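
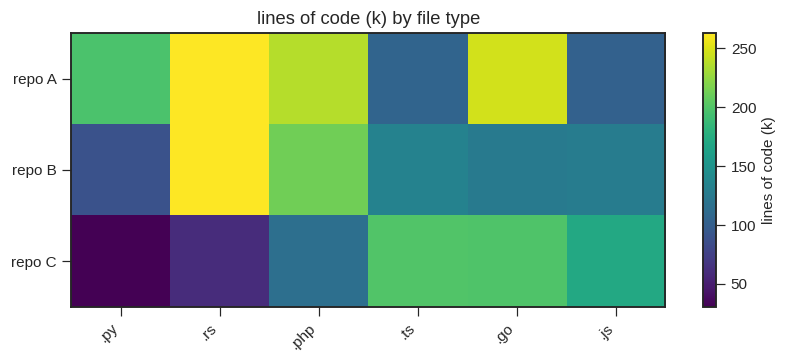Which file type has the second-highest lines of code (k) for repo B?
Top 3 for repo B: .rs ≈ 260, .php ≈ 220, .ts ≈ 140.

.php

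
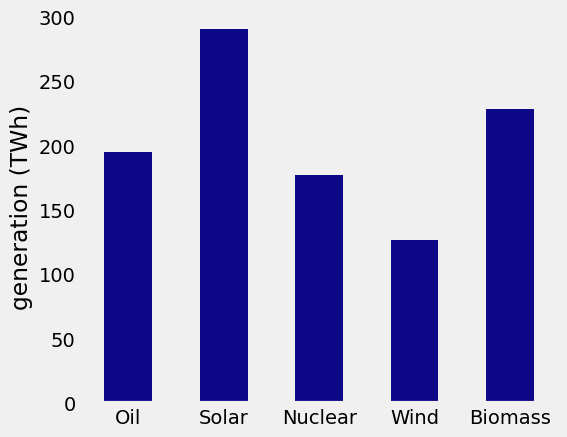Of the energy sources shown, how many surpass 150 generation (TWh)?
4

Above 150: Oil, Solar, Nuclear, Biomass.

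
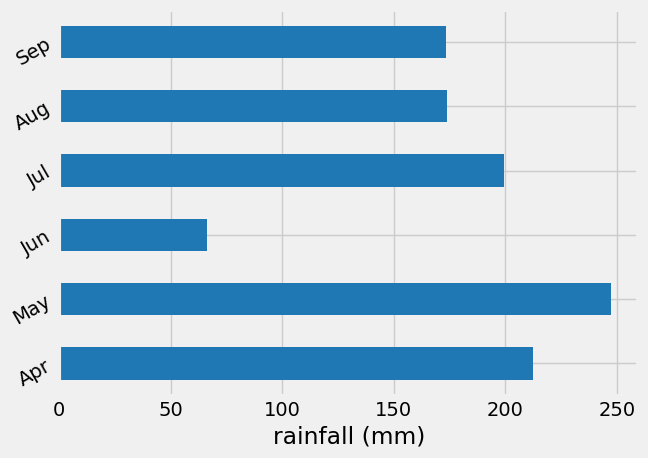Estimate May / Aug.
≈ 1.43×

May ≈ 250, Aug ≈ 175; 250/175 ≈ 1.43.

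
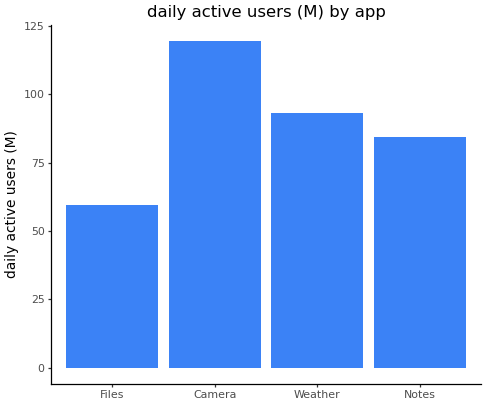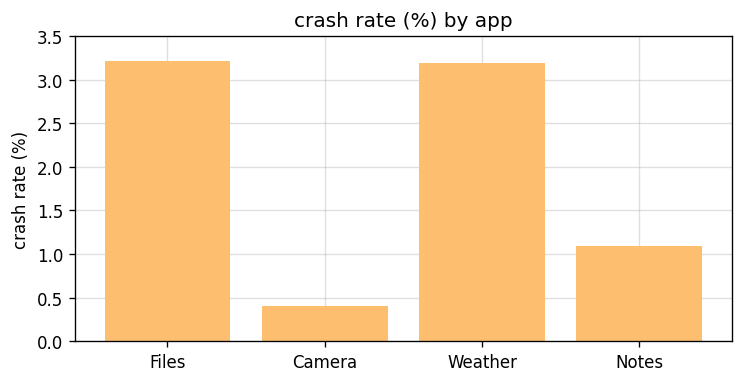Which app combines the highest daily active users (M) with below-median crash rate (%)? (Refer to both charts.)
Chart 2 median crash rate (%) ≈ 2; below-median apps: Camera, Notes. Among those, Camera has the highest daily active users (M) (≈ 120).

Camera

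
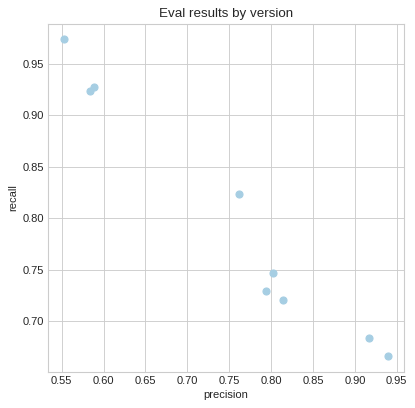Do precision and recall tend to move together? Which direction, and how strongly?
Points are negatively correlated; strong (|r| ≈ 1.0).

negative, strong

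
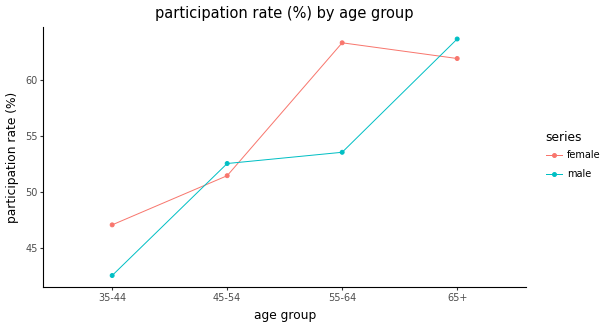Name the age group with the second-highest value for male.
Top 3 for male: 65+ ≈ 64, 55-64 ≈ 54, 45-54 ≈ 52.

55-64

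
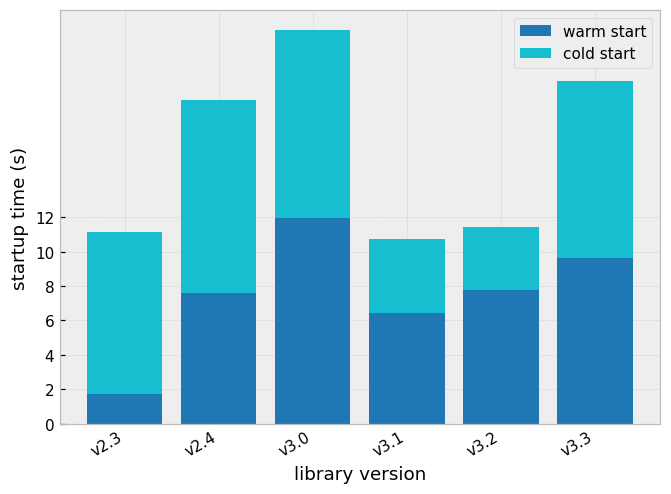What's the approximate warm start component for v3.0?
warm start top ≈ 12, bottom ≈ 0; segment ≈ 12.

≈ 12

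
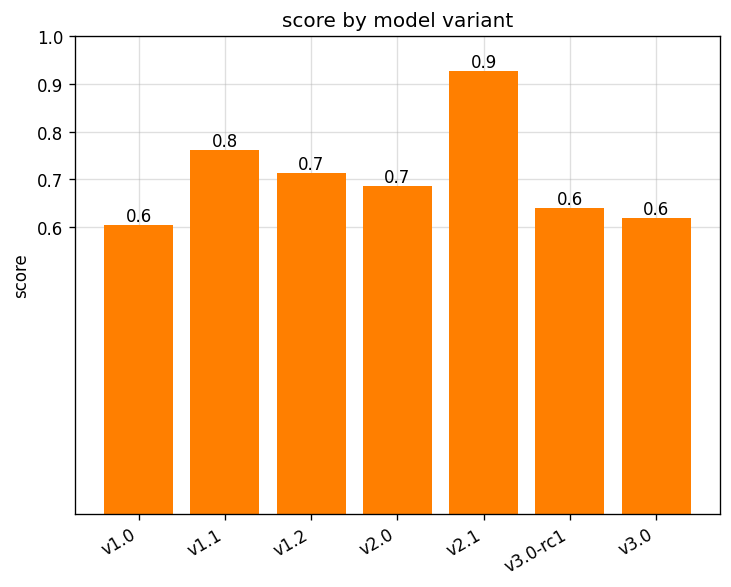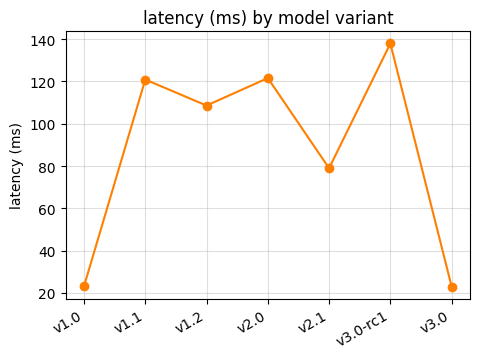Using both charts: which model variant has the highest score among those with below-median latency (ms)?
Chart 2 median latency (ms) ≈ 100; below-median model variants: v1.0, v2.1, v3.0. Among those, v2.1 has the highest score (≈ 0.9).

v2.1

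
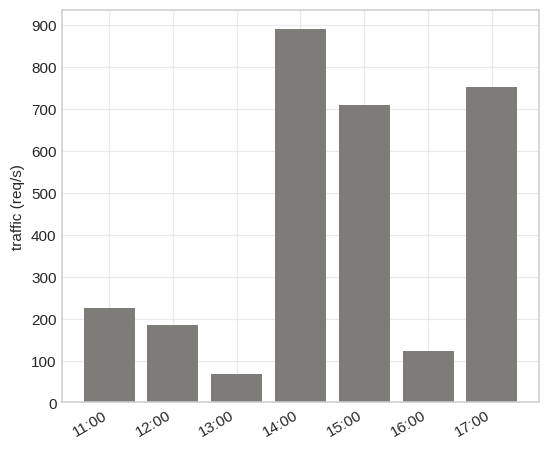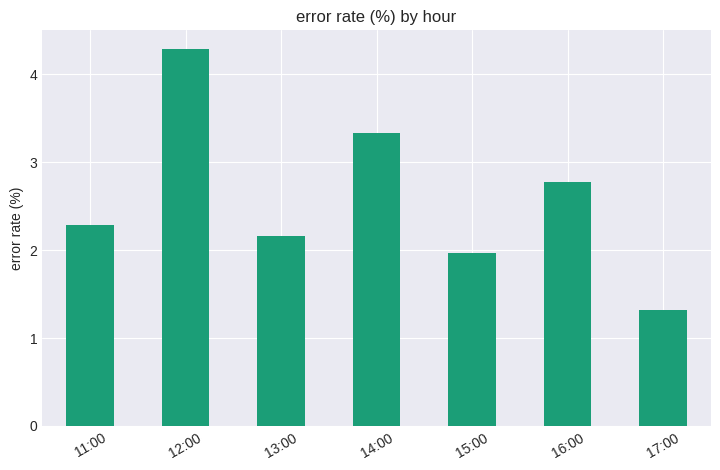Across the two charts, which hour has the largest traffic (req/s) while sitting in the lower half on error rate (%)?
17:00

Chart 2 median error rate (%) ≈ 2.5; below-median hours: 13:00, 15:00, 17:00. Among those, 17:00 has the highest traffic (req/s) (≈ 800).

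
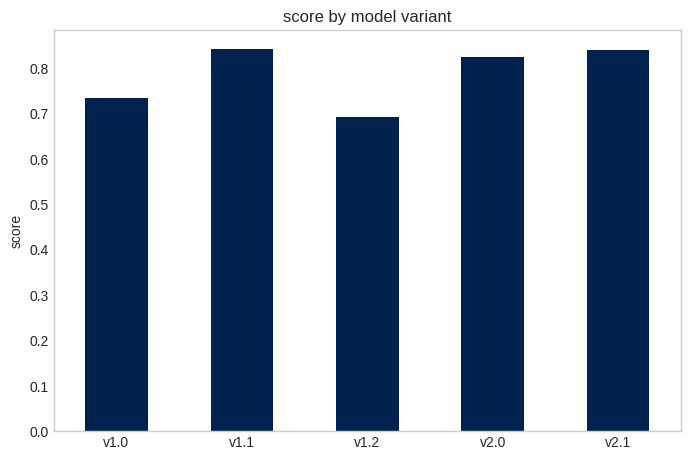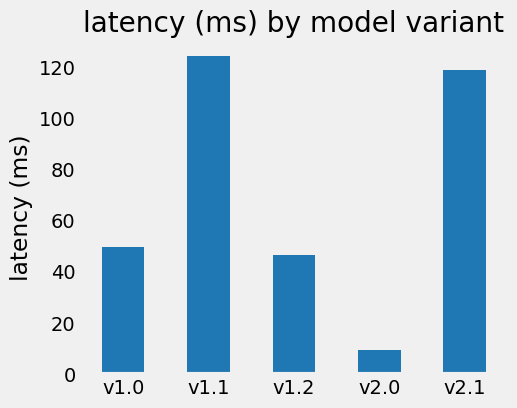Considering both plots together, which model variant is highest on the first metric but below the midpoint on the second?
v2.0

Chart 2 median latency (ms) ≈ 40; below-median model variants: v1.2, v2.0. Among those, v2.0 has the highest score (≈ 0.8).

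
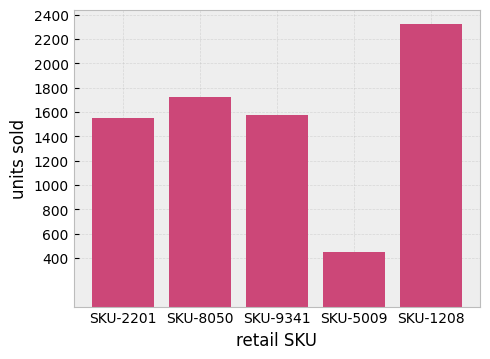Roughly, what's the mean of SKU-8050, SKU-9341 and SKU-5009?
(1800 + 1600 + 400) / 3 ≈ 1267.

≈ 1267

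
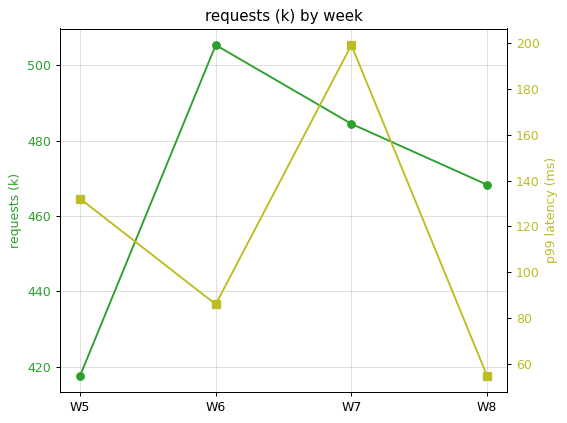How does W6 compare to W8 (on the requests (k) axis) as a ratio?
W6 ≈ 510, W8 ≈ 470; 510/470 ≈ 1.09.

≈ 1.09×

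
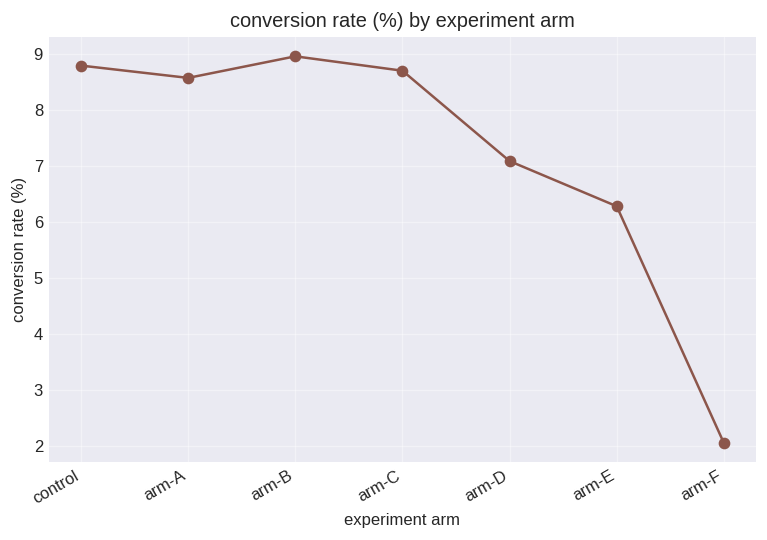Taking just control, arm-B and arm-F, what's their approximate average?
(9 + 9 + 2) / 3 ≈ 7.

≈ 7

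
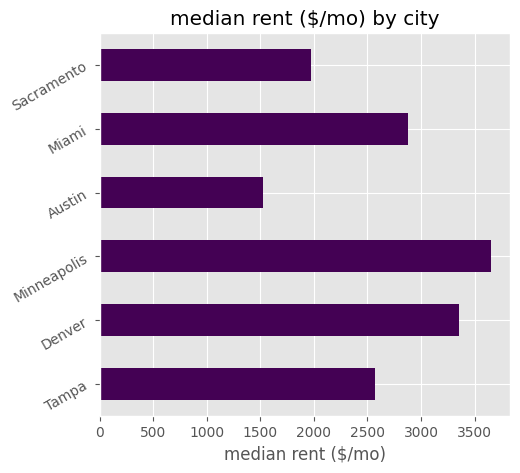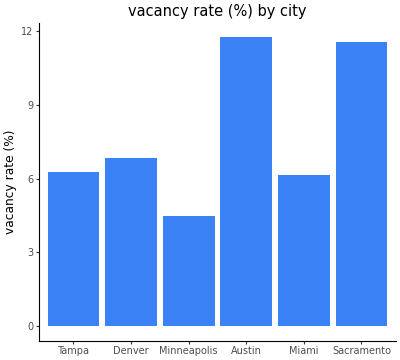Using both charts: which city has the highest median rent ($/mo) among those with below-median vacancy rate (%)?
Chart 2 median vacancy rate (%) ≈ 6; below-median cities: Tampa, Minneapolis, Miami. Among those, Minneapolis has the highest median rent ($/mo) (≈ 3500).

Minneapolis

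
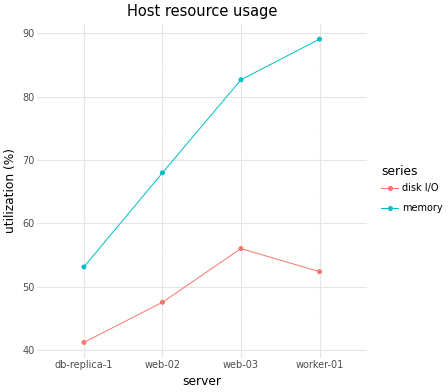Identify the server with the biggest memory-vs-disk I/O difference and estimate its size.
worker-01: memory ≈ 90, disk I/O ≈ 50 → gap ≈ 40. Next-largest (web-03) is only ≈ 30.

worker-01, ≈ 40 %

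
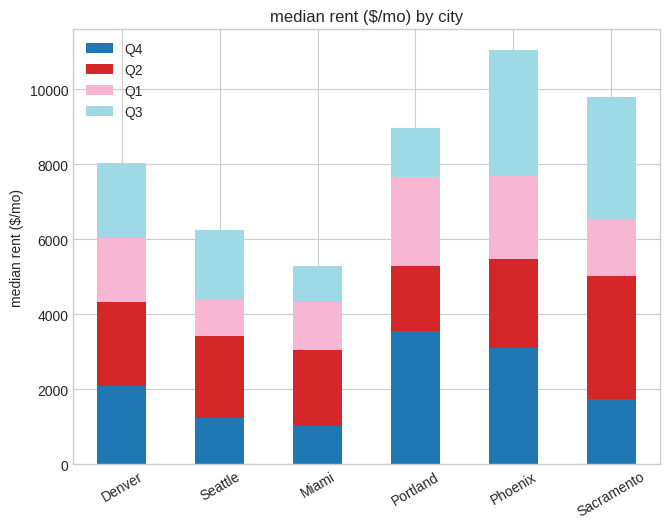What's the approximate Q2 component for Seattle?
≈ 2000

Q2 top ≈ 3000, bottom ≈ 1000; segment ≈ 2000.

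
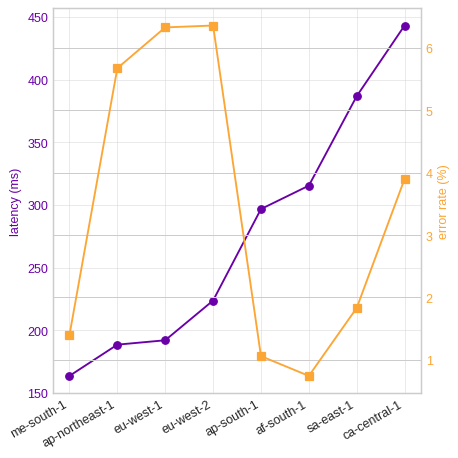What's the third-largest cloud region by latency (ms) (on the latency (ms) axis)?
Top 4 (on the latency (ms) axis): ca-central-1 ≈ 450, sa-east-1 ≈ 375, af-south-1 ≈ 325, ap-south-1 ≈ 300.

af-south-1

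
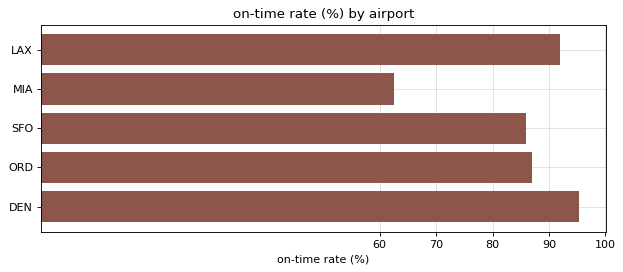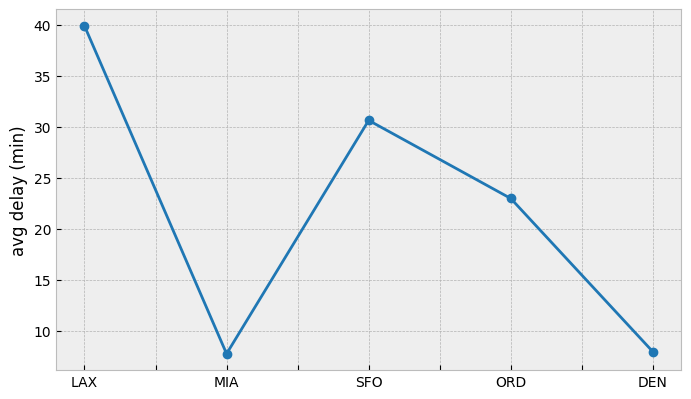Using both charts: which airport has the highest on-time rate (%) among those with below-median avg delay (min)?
DEN

Chart 2 median avg delay (min) ≈ 25; below-median airports: MIA, DEN. Among those, DEN has the highest on-time rate (%) (≈ 100).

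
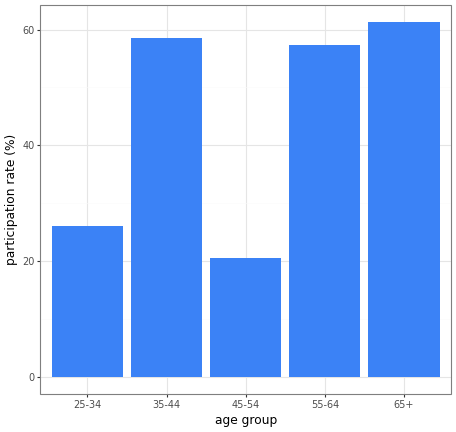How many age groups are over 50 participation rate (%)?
3

Above 50: 35-44, 55-64, 65+.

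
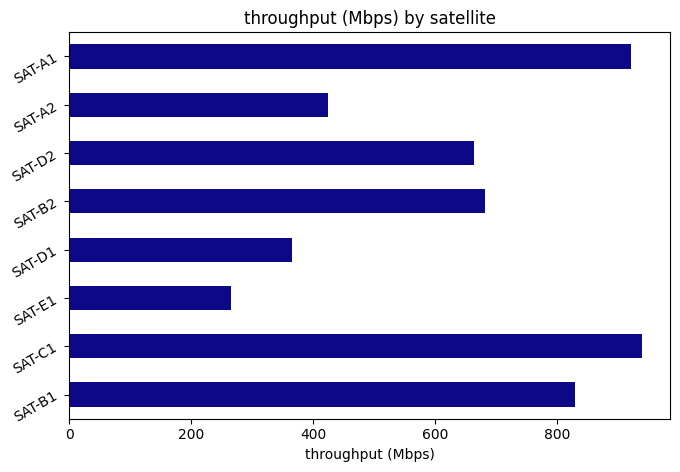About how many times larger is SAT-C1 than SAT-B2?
≈ 1.29×

SAT-C1 ≈ 900, SAT-B2 ≈ 700; 900/700 ≈ 1.29.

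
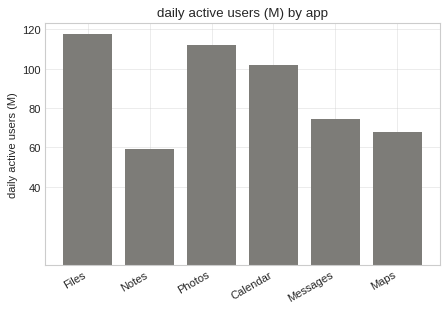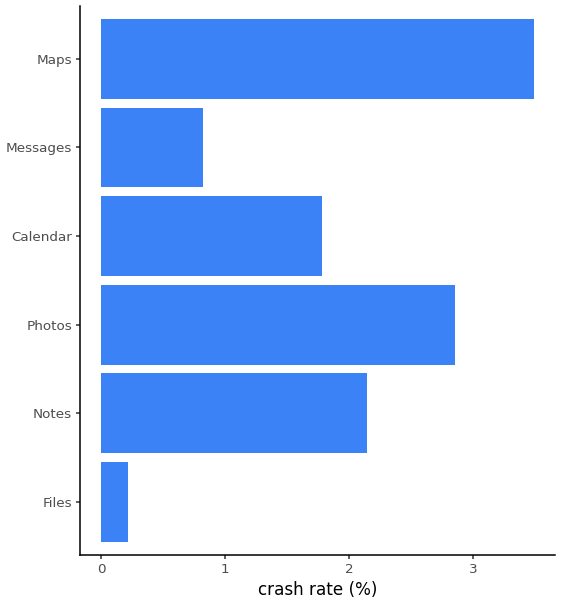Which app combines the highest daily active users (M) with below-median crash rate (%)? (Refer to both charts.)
Files

Chart 2 median crash rate (%) ≈ 2; below-median apps: Files, Calendar, Messages. Among those, Files has the highest daily active users (M) (≈ 120).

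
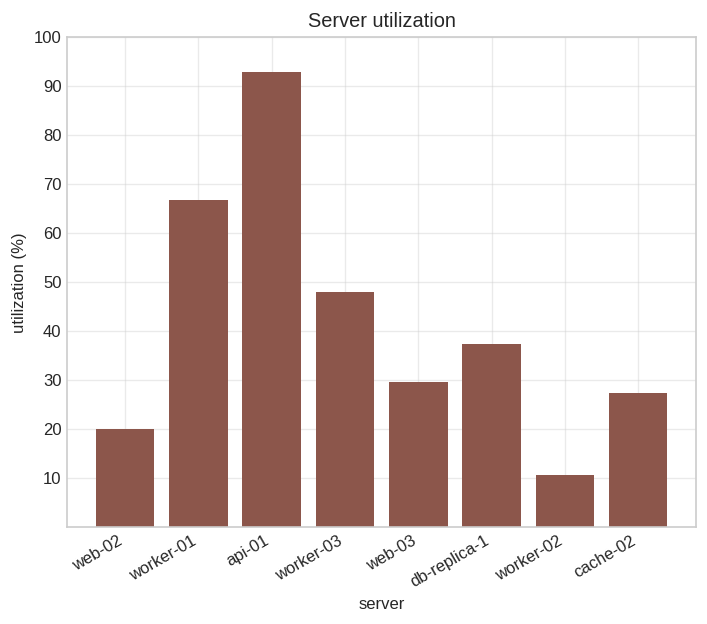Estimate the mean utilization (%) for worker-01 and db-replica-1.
(70 + 40) / 2 ≈ 55.

≈ 55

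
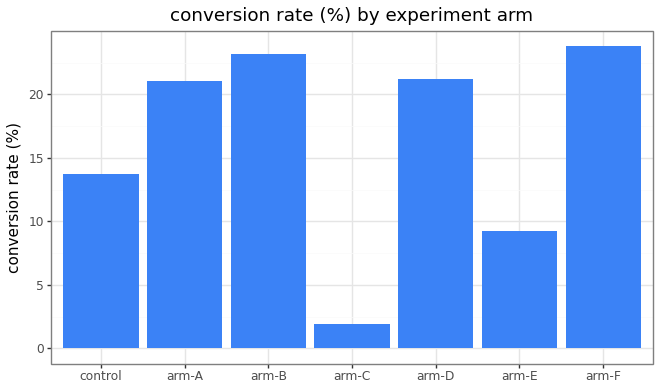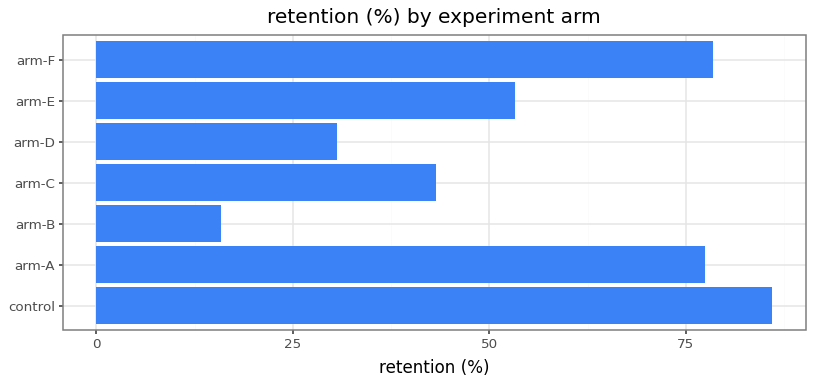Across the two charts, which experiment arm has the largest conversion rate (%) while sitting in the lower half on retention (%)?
Chart 2 median retention (%) ≈ 50; below-median experiment arms: arm-B, arm-C, arm-D. Among those, arm-B has the highest conversion rate (%) (≈ 25).

arm-B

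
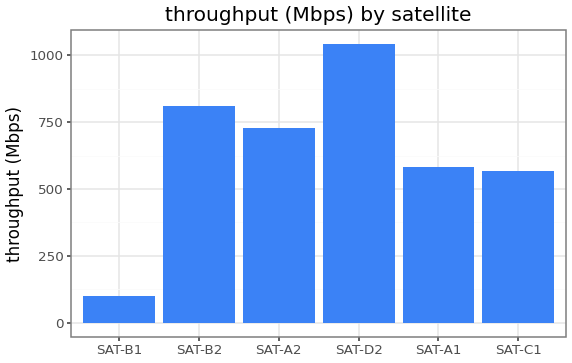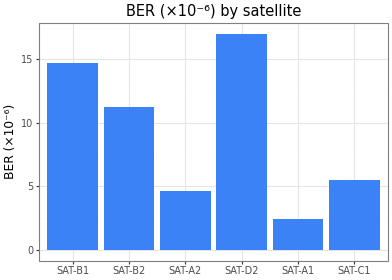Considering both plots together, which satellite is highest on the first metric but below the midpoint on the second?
SAT-A2

Chart 2 median BER (×10⁻⁶) ≈ 8; below-median satellites: SAT-A2, SAT-A1, SAT-C1. Among those, SAT-A2 has the highest throughput (Mbps) (≈ 700).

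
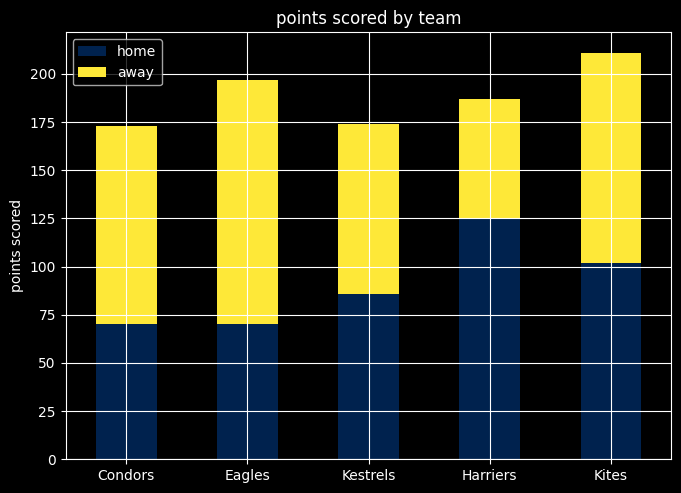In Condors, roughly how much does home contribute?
home top ≈ 80, bottom ≈ 0; segment ≈ 80.

≈ 80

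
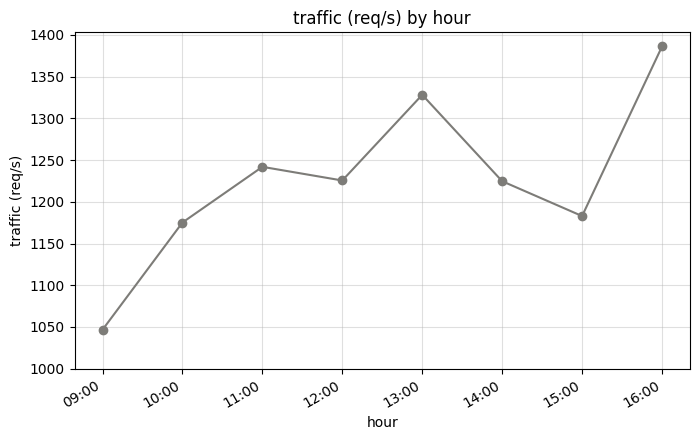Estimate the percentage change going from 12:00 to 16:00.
12:00 ≈ 1250, 16:00 ≈ 1400; (1400 − 1250) / 1250 ≈ +12%.

≈ +12%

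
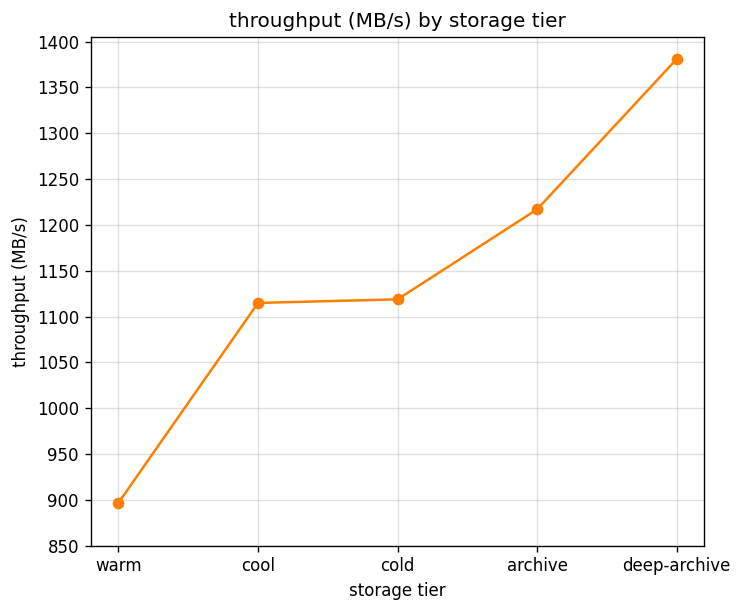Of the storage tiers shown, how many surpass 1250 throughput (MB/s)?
1

Above 1250: deep-archive.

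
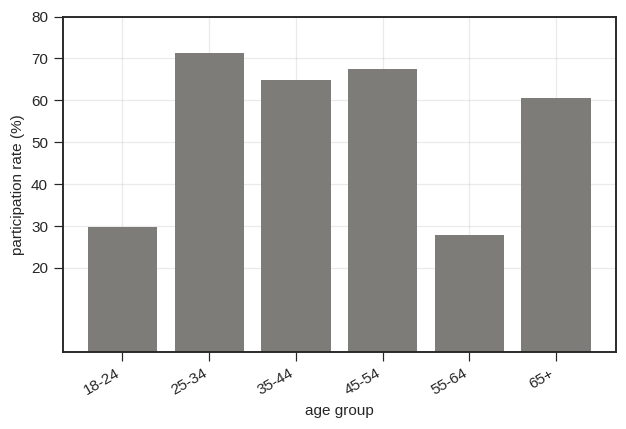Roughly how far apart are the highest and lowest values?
≈ 40

Max 25-34 ≈ 70, min 55-64 ≈ 30; range ≈ 40.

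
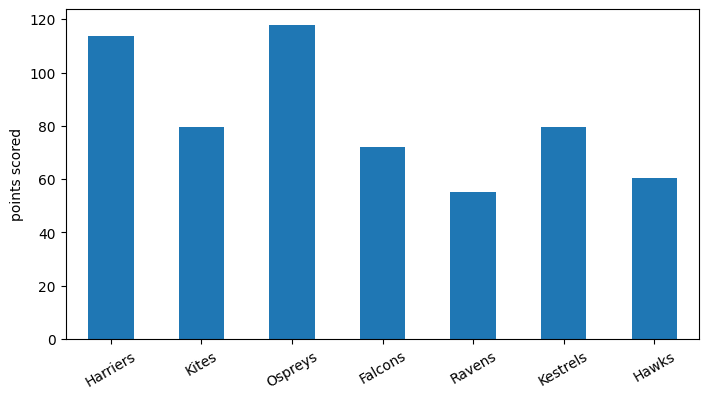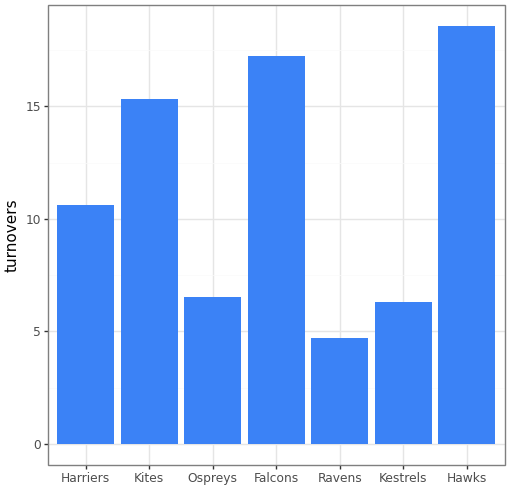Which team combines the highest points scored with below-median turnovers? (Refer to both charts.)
Chart 2 median turnovers ≈ 10; below-median teams: Ospreys, Ravens, Kestrels. Among those, Ospreys has the highest points scored (≈ 120).

Ospreys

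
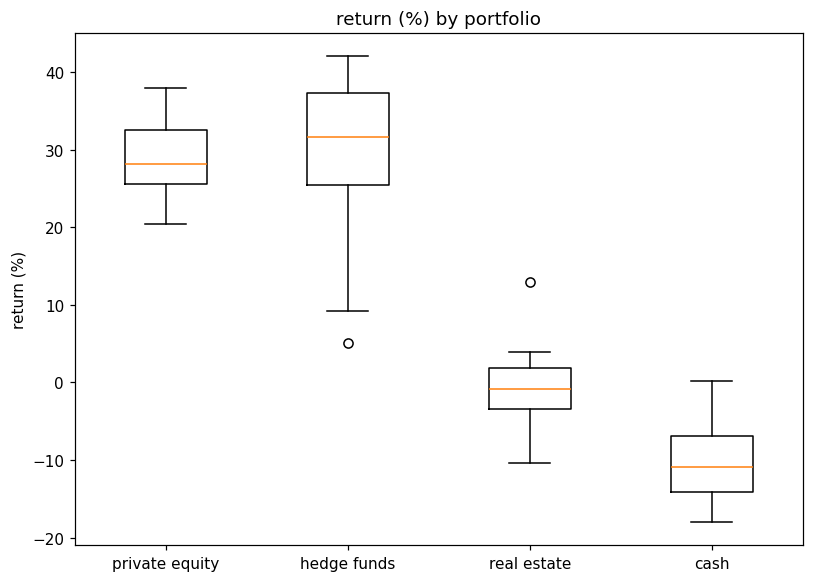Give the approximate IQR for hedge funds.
≈ 10

Q3 ≈ 35, Q1 ≈ 25; IQR ≈ 10.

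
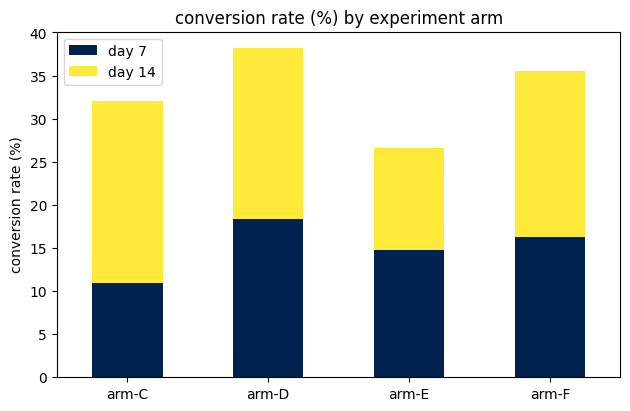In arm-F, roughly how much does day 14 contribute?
day 14 top ≈ 35, bottom ≈ 15; segment ≈ 20.

≈ 20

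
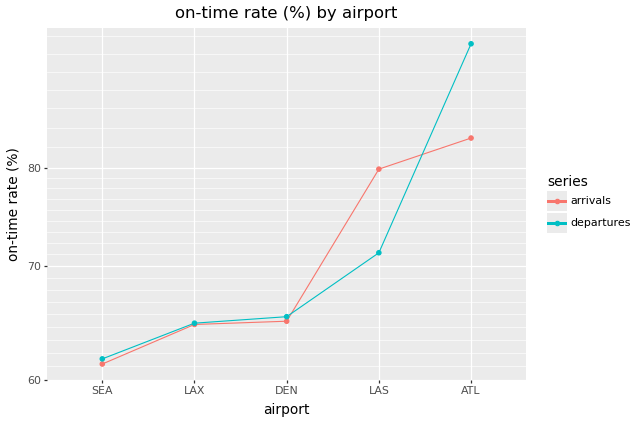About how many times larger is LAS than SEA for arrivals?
≈ 1.33×

LAS ≈ 80, SEA ≈ 60; 80/60 ≈ 1.33.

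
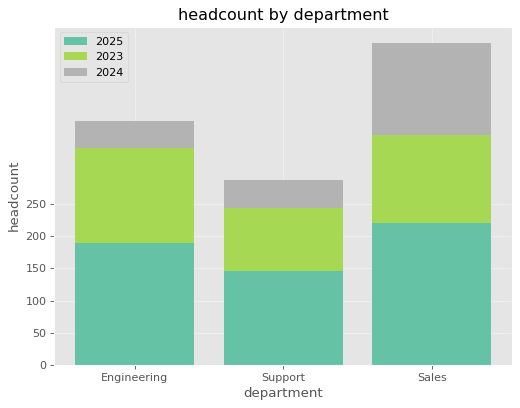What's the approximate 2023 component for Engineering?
≈ 150

2023 top ≈ 350, bottom ≈ 200; segment ≈ 150.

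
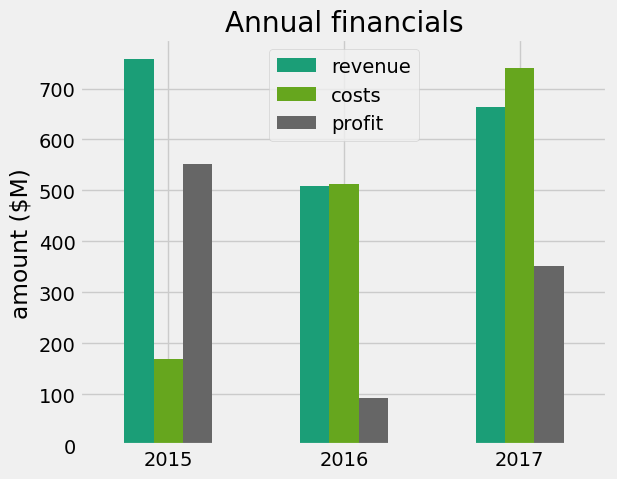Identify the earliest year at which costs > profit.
2015: costs ≈ 200 vs profit ≈ 600 (not yet); 2016: costs ≈ 500 vs profit ≈ 100 (first crossover).

2016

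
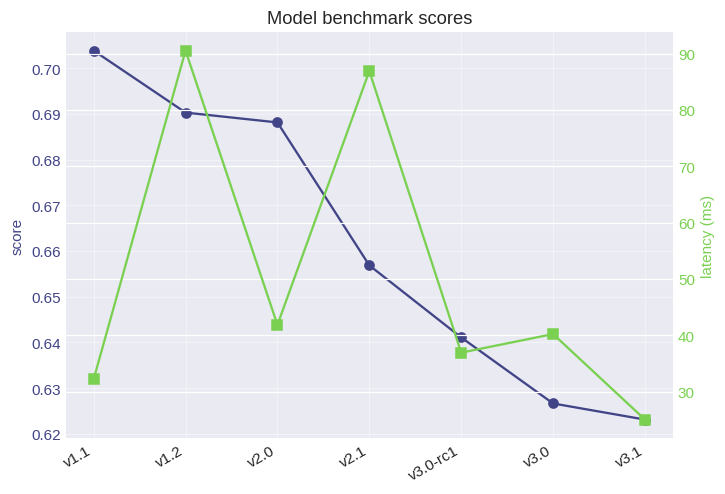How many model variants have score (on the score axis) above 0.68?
Above 0.68: v1.1, v1.2, v2.0.

3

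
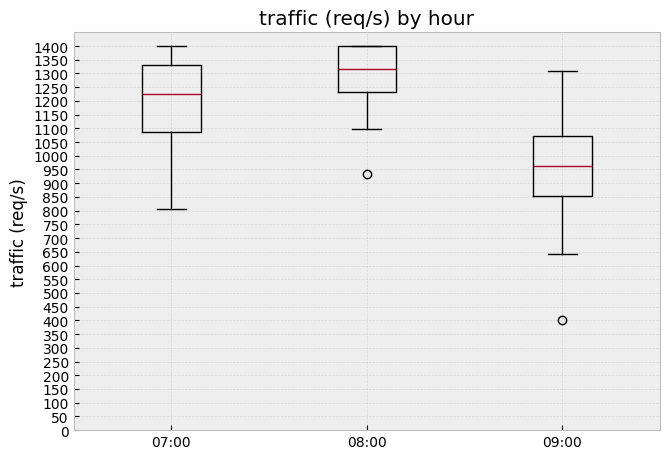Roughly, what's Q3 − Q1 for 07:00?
Q3 ≈ 1350, Q1 ≈ 1100; IQR ≈ 250.

≈ 250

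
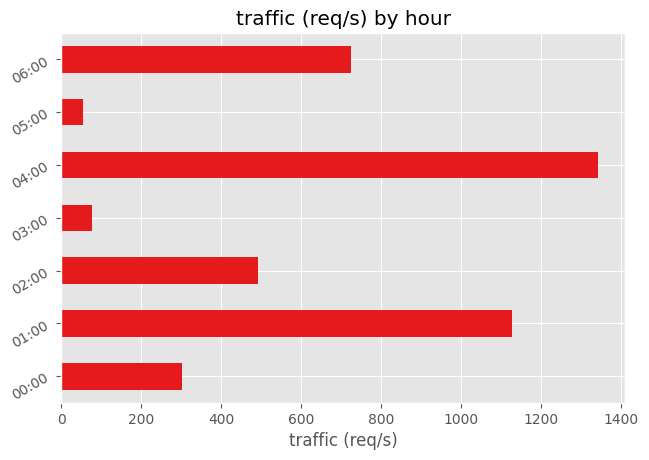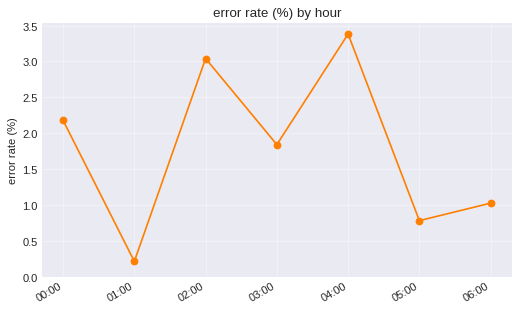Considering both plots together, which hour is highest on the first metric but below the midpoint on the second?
Chart 2 median error rate (%) ≈ 2; below-median hours: 01:00, 05:00, 06:00. Among those, 01:00 has the highest traffic (req/s) (≈ 1200).

01:00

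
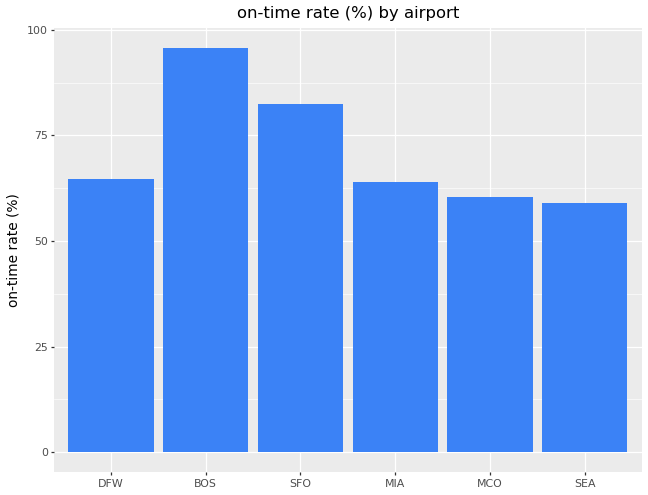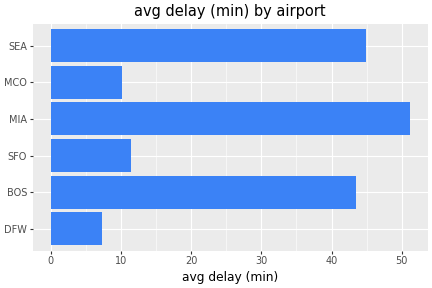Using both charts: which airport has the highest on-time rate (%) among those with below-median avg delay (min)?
SFO

Chart 2 median avg delay (min) ≈ 25; below-median airports: DFW, SFO, MCO. Among those, SFO has the highest on-time rate (%) (≈ 80).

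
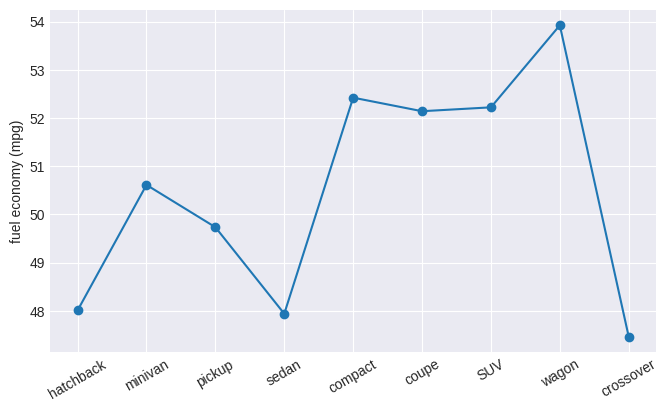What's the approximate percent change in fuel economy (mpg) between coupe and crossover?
≈ -9.6%

coupe ≈ 52, crossover ≈ 47; (47 − 52) / 52 ≈ -9.6%.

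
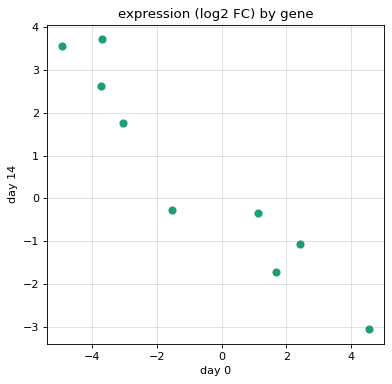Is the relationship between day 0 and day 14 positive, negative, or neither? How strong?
negative, strong

Points are negatively correlated; strong (|r| ≈ 1.0).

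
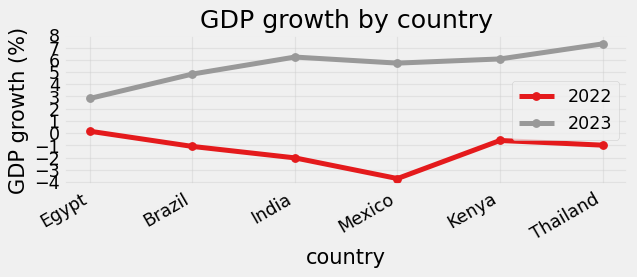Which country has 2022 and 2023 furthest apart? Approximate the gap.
Mexico: 2022 ≈ -4, 2023 ≈ 6 → gap ≈ 10. Next-largest (Thailand) is only ≈ 8.

Mexico, ≈ 10 %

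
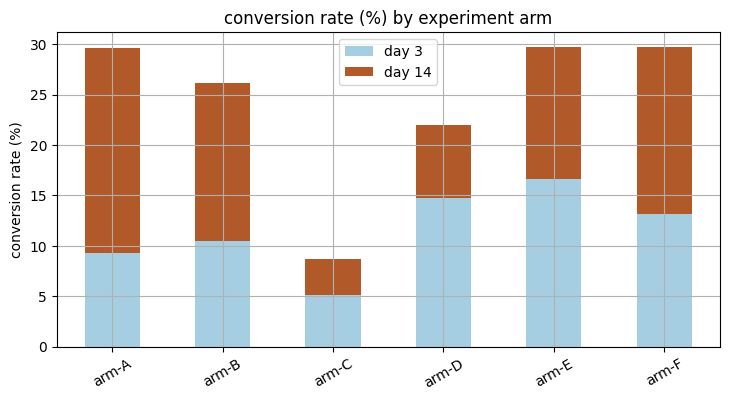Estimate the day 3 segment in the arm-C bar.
≈ 5

day 3 top ≈ 5, bottom ≈ 0; segment ≈ 5.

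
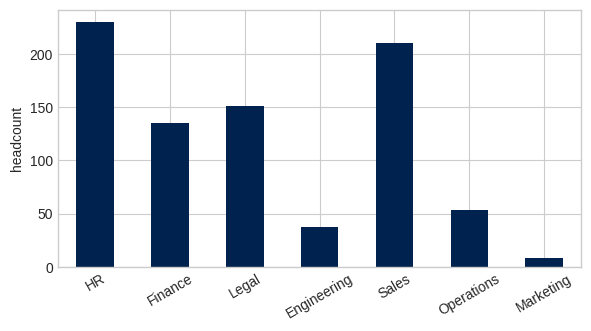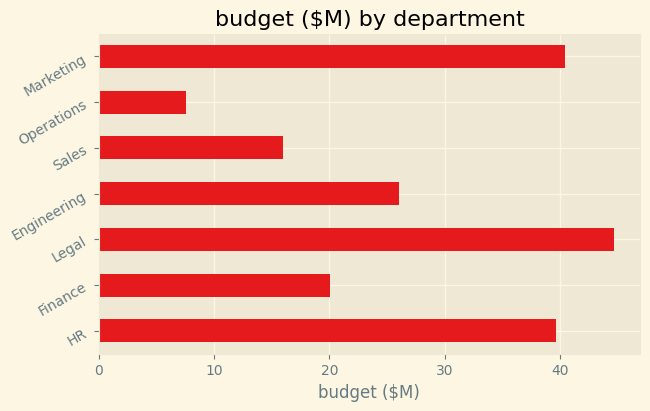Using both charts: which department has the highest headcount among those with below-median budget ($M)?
Sales

Chart 2 median budget ($M) ≈ 25; below-median departments: Finance, Sales, Operations. Among those, Sales has the highest headcount (≈ 200).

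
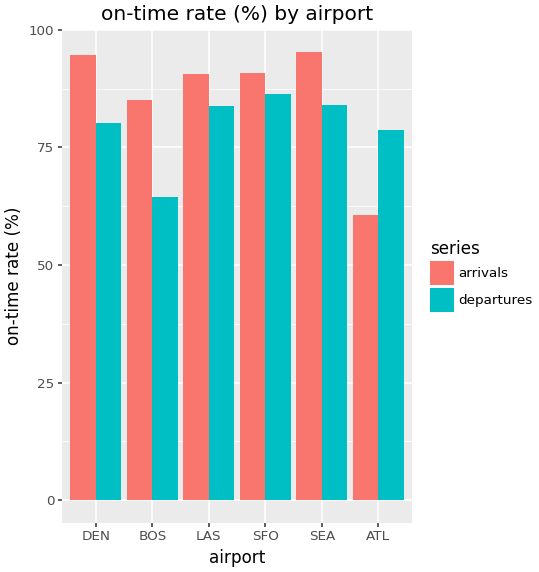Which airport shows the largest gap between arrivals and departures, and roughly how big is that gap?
BOS: arrivals ≈ 90, departures ≈ 60 → gap ≈ 30. Next-largest (ATL) is only ≈ 20.

BOS, ≈ 30 %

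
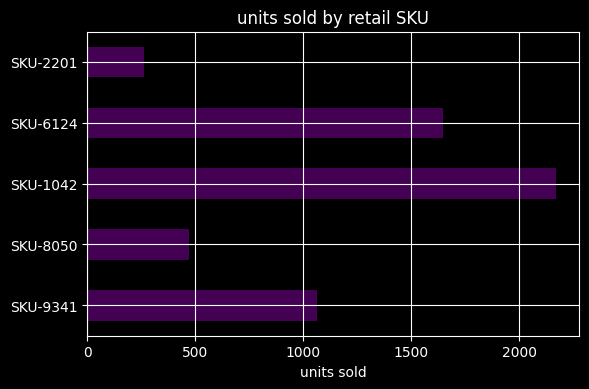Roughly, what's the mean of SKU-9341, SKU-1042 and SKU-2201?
(1000 + 2200 + 200) / 3 ≈ 1133.

≈ 1133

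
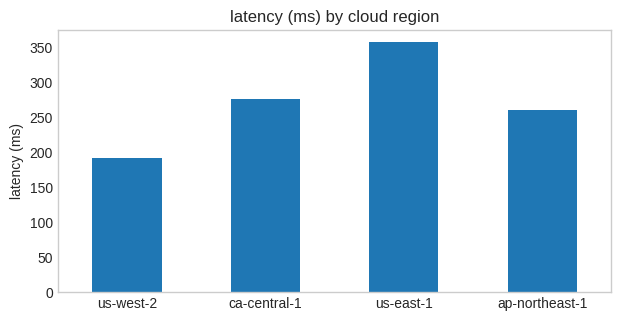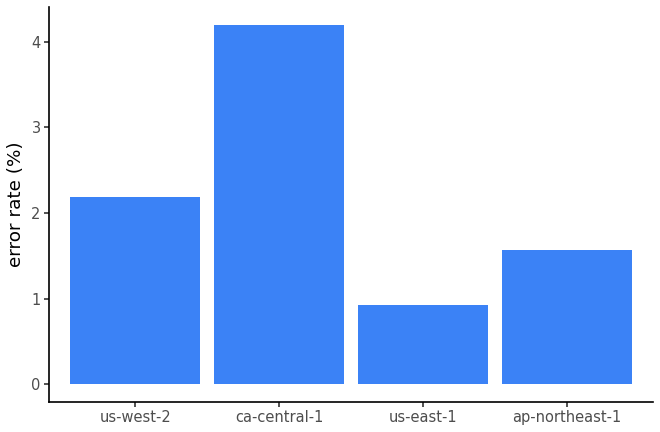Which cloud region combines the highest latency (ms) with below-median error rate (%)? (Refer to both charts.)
Chart 2 median error rate (%) ≈ 2; below-median cloud regions: us-east-1, ap-northeast-1. Among those, us-east-1 has the highest latency (ms) (≈ 350).

us-east-1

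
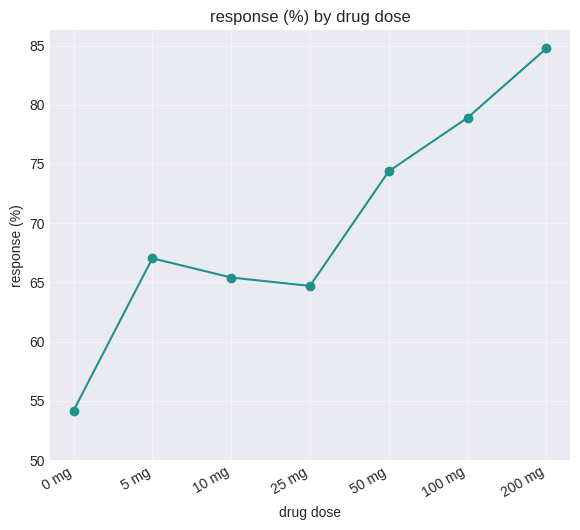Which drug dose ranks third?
50 mg

Top 4: 200 mg ≈ 85, 100 mg ≈ 80, 50 mg ≈ 75, 5 mg ≈ 65.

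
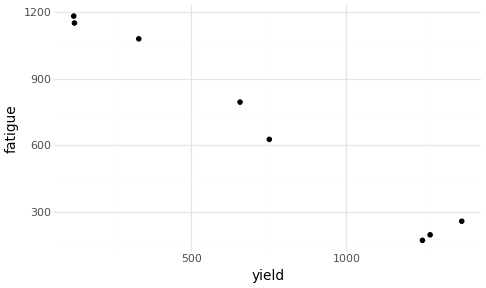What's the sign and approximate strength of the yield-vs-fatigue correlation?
negative, strong

Points are negatively correlated; strong (|r| ≈ 1.0).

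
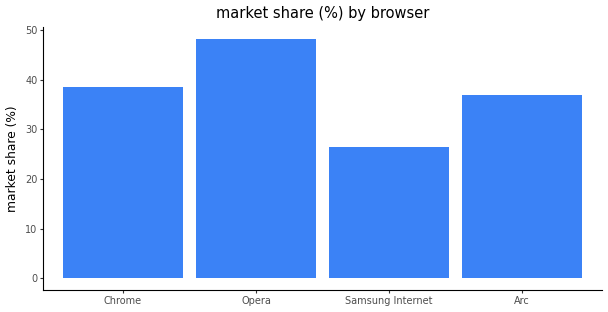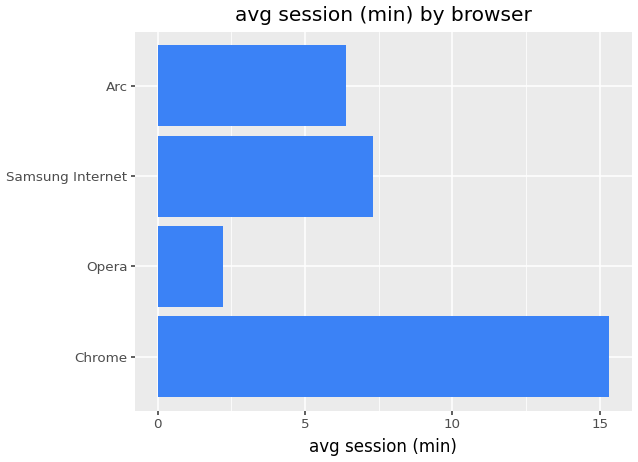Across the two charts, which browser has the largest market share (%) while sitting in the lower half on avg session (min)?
Chart 2 median avg session (min) ≈ 6; below-median browsers: Opera, Arc. Among those, Opera has the highest market share (%) (≈ 50).

Opera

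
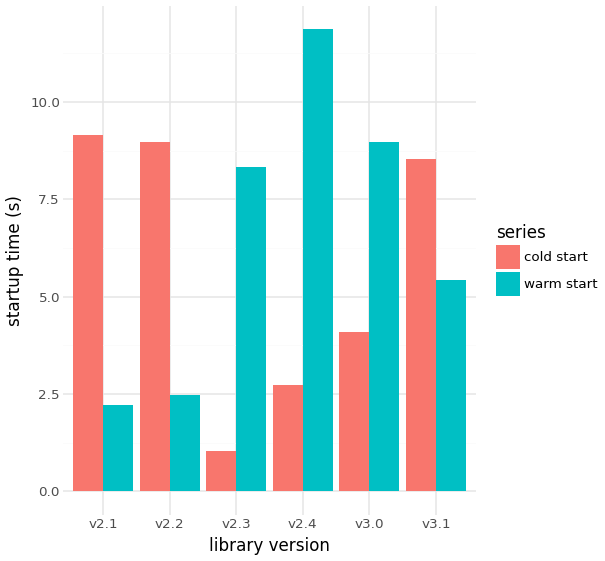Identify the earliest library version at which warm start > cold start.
v2.3

v2.2: warm start ≈ 2 vs cold start ≈ 9 (not yet); v2.3: warm start ≈ 8 vs cold start ≈ 1 (first crossover).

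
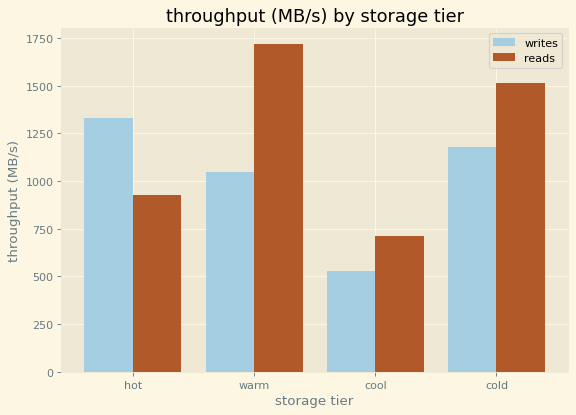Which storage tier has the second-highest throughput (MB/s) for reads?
Top 3 for reads: warm ≈ 1800, cold ≈ 1600, hot ≈ 1000.

cold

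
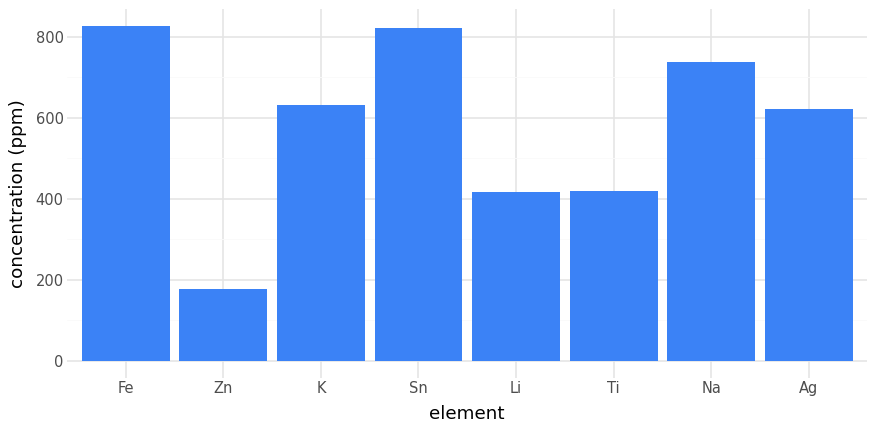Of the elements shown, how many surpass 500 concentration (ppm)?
5

Above 500: Fe, K, Sn, Na, Ag.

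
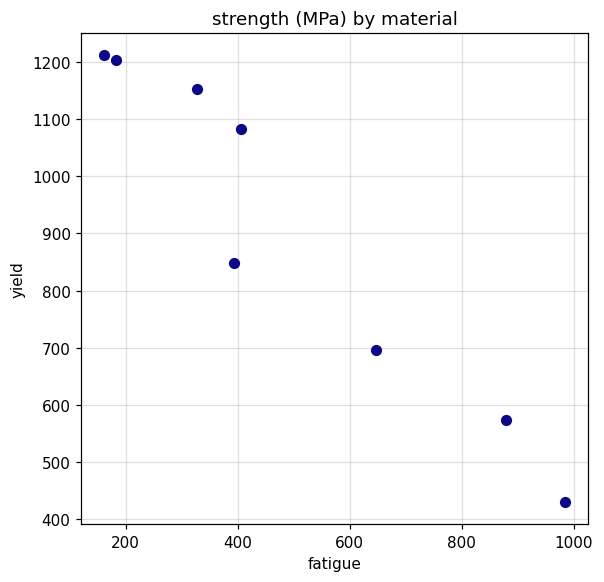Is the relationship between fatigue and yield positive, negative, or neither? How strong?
negative, strong

Points are negatively correlated; strong (|r| ≈ 1.0).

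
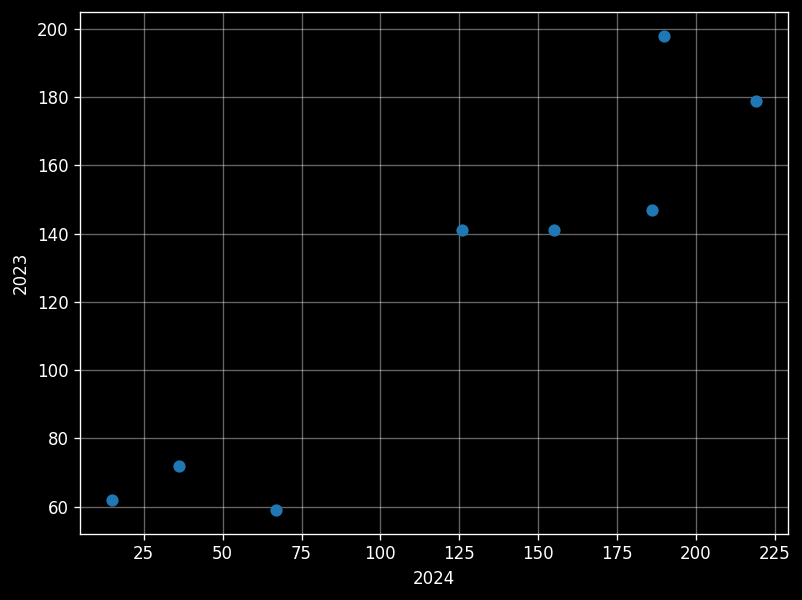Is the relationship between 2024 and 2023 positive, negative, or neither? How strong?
Points are positively correlated; strong (|r| ≈ 0.9).

positive, strong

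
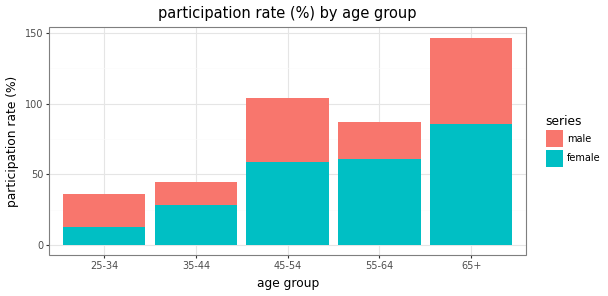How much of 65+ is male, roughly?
male top ≈ 140, bottom ≈ 80; segment ≈ 60.

≈ 60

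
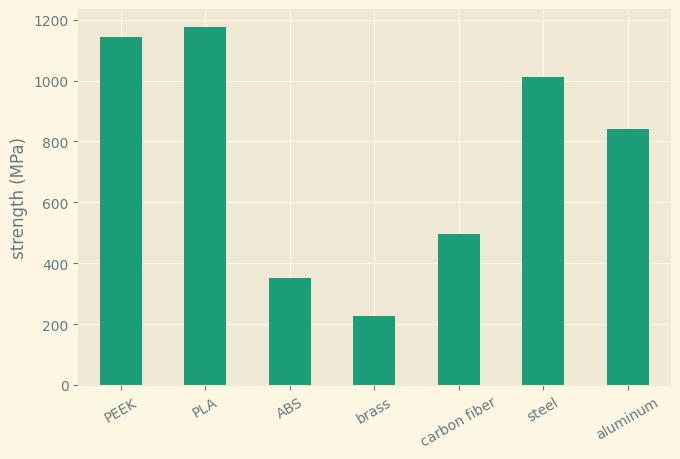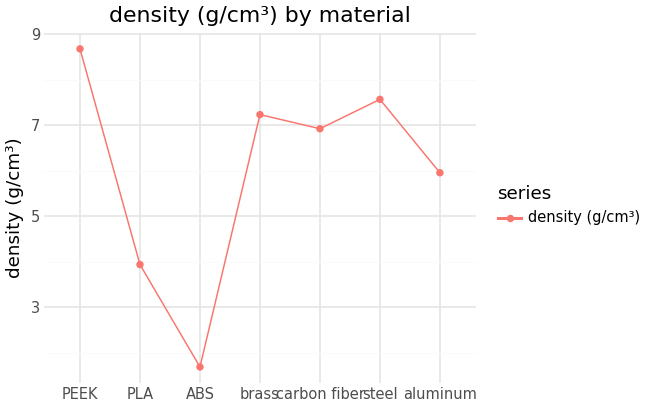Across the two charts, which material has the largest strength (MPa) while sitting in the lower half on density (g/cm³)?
PLA

Chart 2 median density (g/cm³) ≈ 7; below-median materials: PLA, ABS, aluminum. Among those, PLA has the highest strength (MPa) (≈ 1200).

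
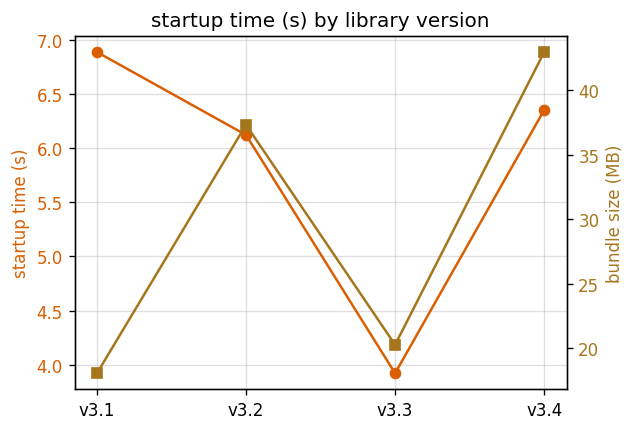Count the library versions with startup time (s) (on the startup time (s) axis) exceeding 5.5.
Above 5.5: v3.1, v3.2, v3.4.

3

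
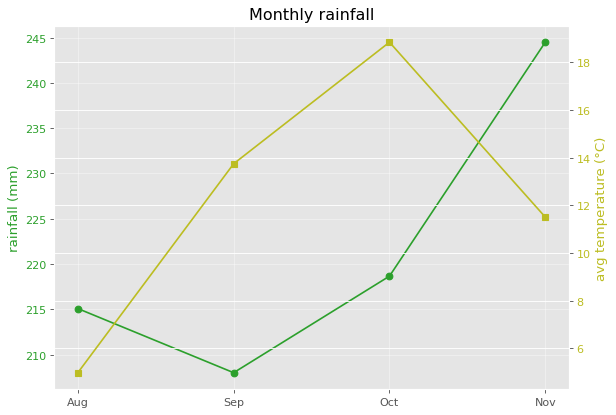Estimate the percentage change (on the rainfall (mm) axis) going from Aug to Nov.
Aug ≈ 215, Nov ≈ 245; (245 − 215) / 215 ≈ +14%.

≈ +14%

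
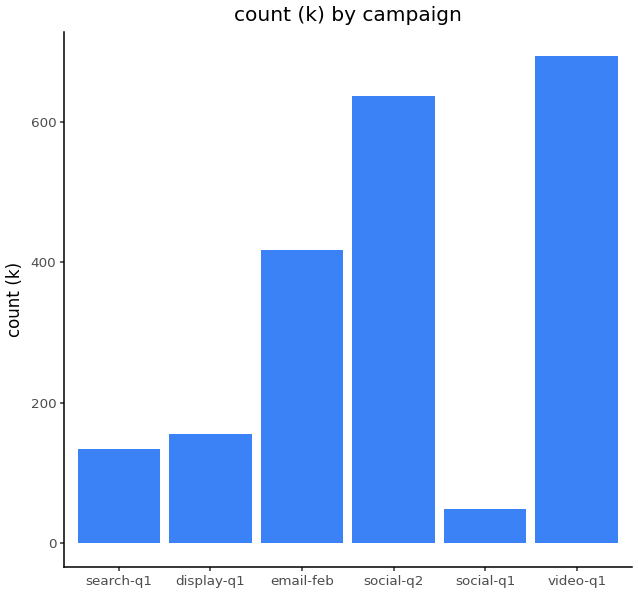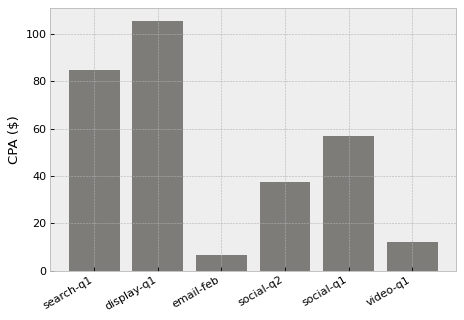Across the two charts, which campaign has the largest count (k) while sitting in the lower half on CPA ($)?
Chart 2 median CPA ($) ≈ 50; below-median campaigns: email-feb, social-q2, video-q1. Among those, video-q1 has the highest count (k) (≈ 700).

video-q1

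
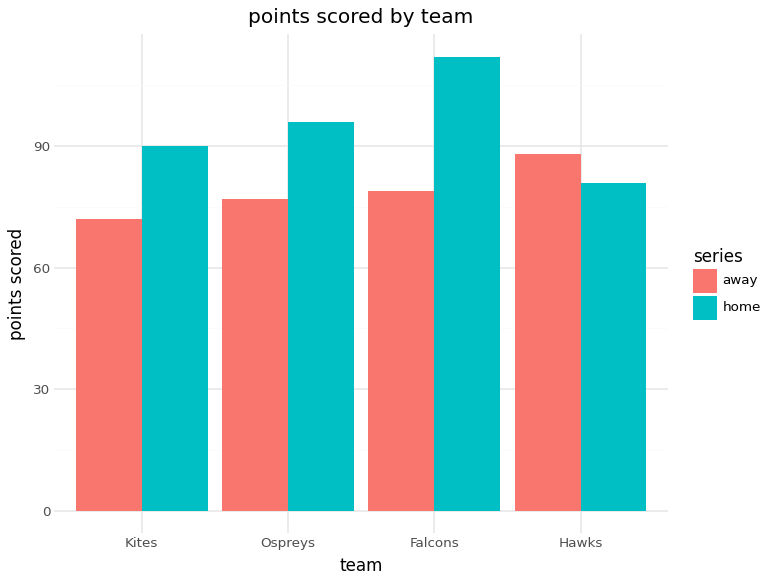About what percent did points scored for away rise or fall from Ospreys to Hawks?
≈ +12.5%

Ospreys ≈ 80, Hawks ≈ 90; (90 − 80) / 80 ≈ +12.5%.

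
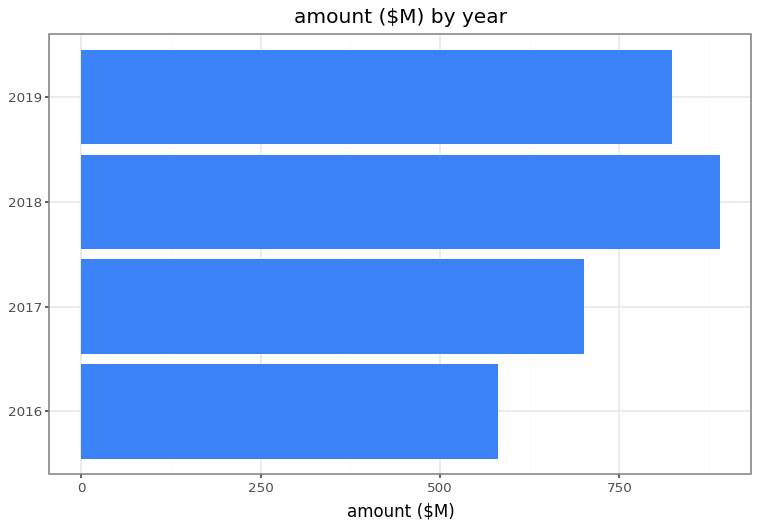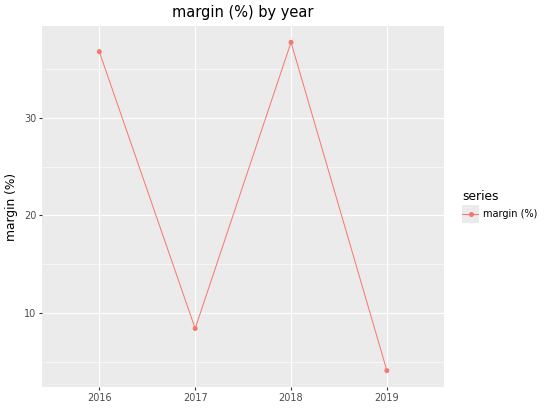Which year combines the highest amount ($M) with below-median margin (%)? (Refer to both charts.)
Chart 2 median margin (%) ≈ 25; below-median years: 2017, 2019. Among those, 2019 has the highest amount ($M) (≈ 800).

2019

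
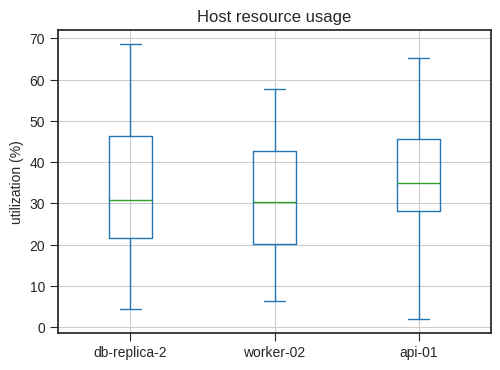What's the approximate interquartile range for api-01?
≈ 18

Q3 ≈ 46, Q1 ≈ 28; IQR ≈ 18.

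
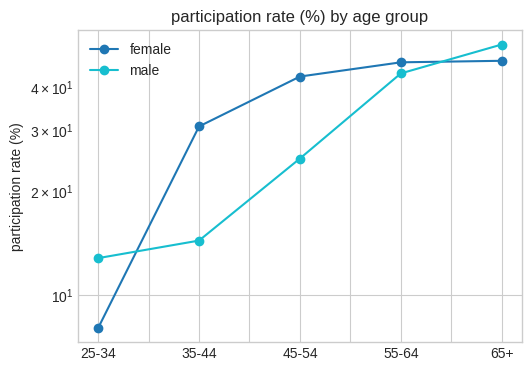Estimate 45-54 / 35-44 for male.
45-54 ≈ 25, 35-44 ≈ 15; 25/15 ≈ 1.67.

≈ 1.67×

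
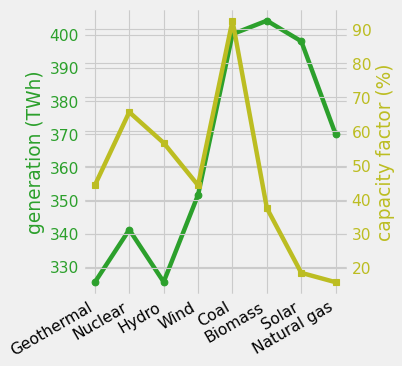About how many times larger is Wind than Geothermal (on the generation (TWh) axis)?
≈ 1.06×

Wind ≈ 350, Geothermal ≈ 330; 350/330 ≈ 1.06.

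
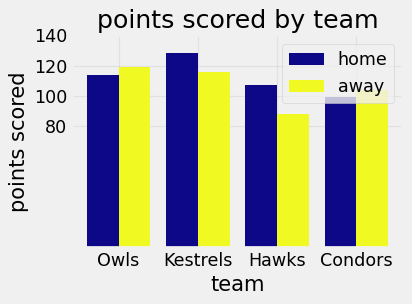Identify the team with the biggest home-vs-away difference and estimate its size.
Hawks, ≈ 20

Hawks: home ≈ 100, away ≈ 80 → gap ≈ 20. Next-largest (Kestrels) is only ≈ 0.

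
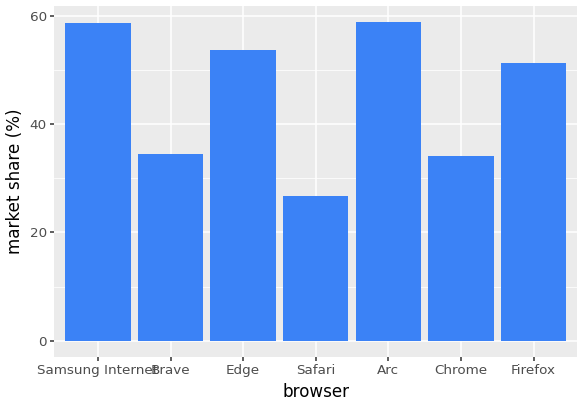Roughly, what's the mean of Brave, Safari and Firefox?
(35 + 25 + 50) / 3 ≈ 37.

≈ 37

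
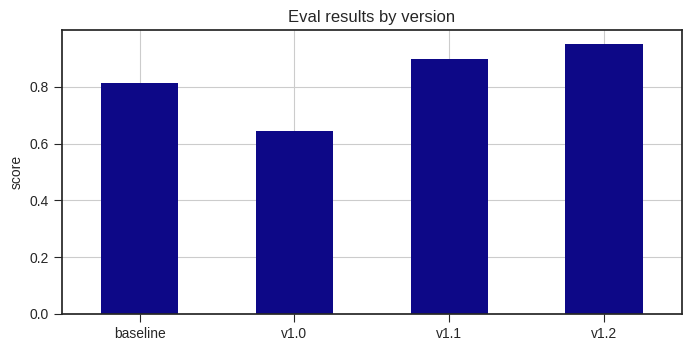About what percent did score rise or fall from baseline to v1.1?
baseline ≈ 0.8, v1.1 ≈ 0.9; (0.9 − 0.8) / 0.8 ≈ +12.5%.

≈ +12.5%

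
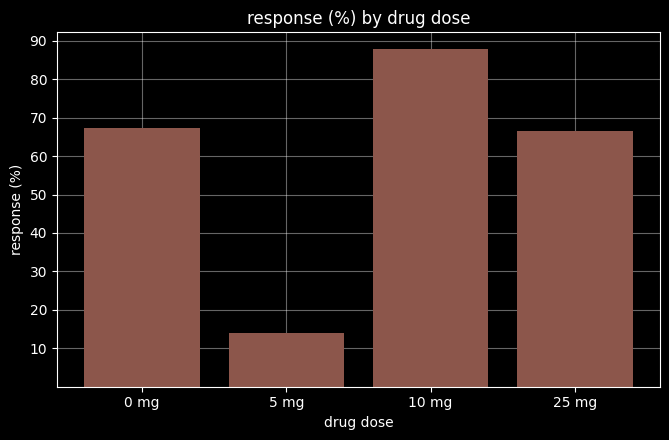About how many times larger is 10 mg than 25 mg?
10 mg ≈ 90, 25 mg ≈ 70; 90/70 ≈ 1.29.

≈ 1.29×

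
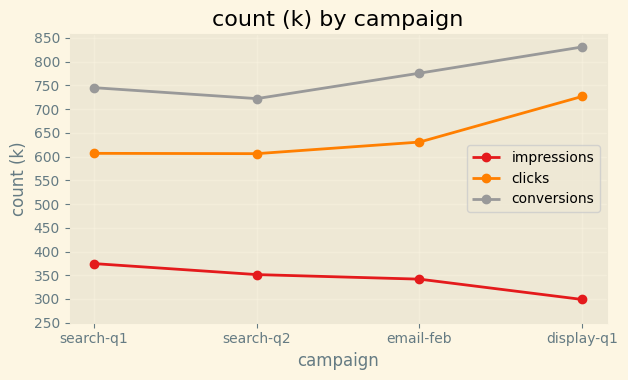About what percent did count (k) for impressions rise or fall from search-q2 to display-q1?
search-q2 ≈ 350, display-q1 ≈ 300; (300 − 350) / 350 ≈ -14.3%.

≈ -14.3%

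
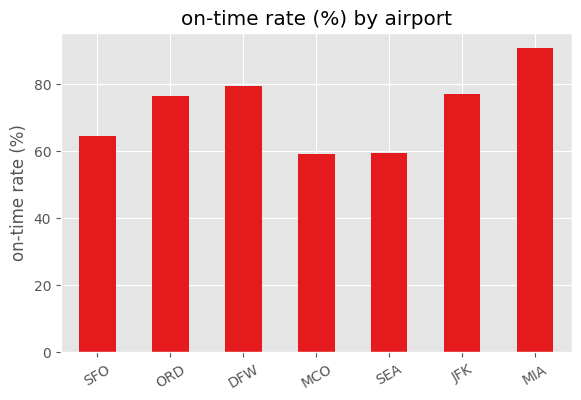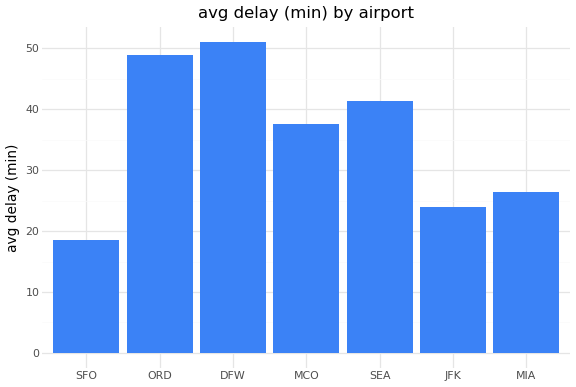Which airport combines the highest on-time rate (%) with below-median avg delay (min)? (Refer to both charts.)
MIA

Chart 2 median avg delay (min) ≈ 40; below-median airports: SFO, JFK, MIA. Among those, MIA has the highest on-time rate (%) (≈ 90).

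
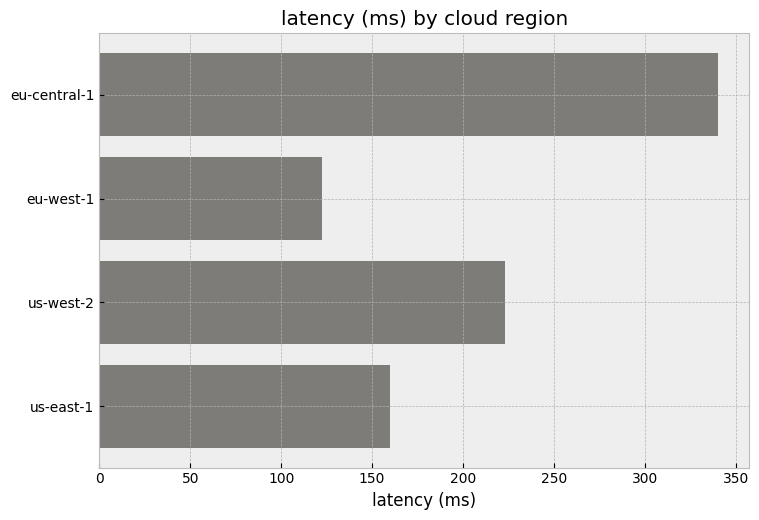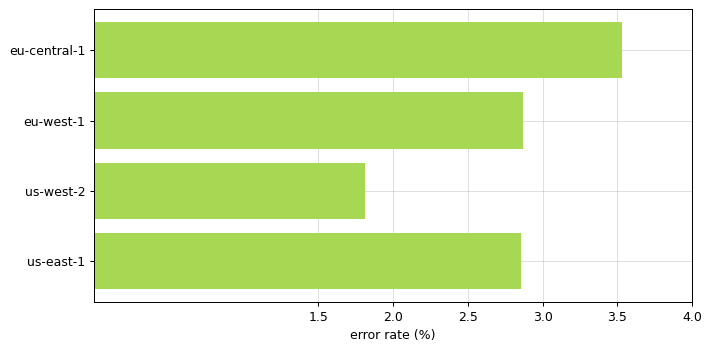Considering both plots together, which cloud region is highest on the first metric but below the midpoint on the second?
Chart 2 median error rate (%) ≈ 3; below-median cloud regions: us-west-2, us-east-1. Among those, us-west-2 has the highest latency (ms) (≈ 200).

us-west-2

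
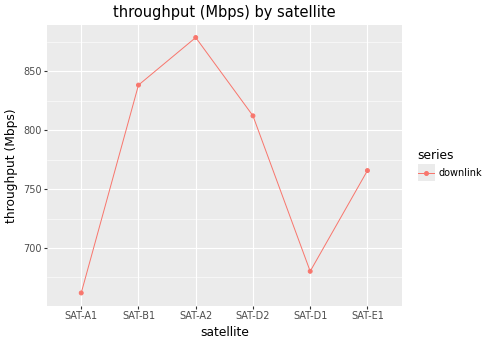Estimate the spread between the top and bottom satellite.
Max SAT-A2 ≈ 880, min SAT-A1 ≈ 660; range ≈ 220.

≈ 220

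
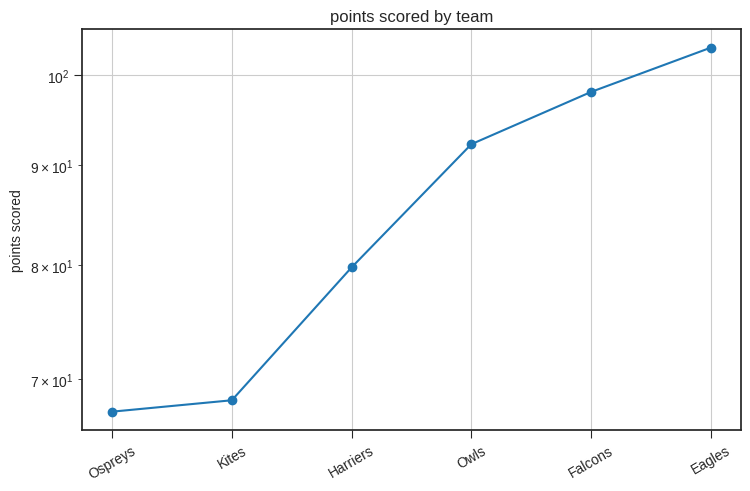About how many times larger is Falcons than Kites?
Falcons ≈ 100, Kites ≈ 70; 100/70 ≈ 1.43.

≈ 1.43×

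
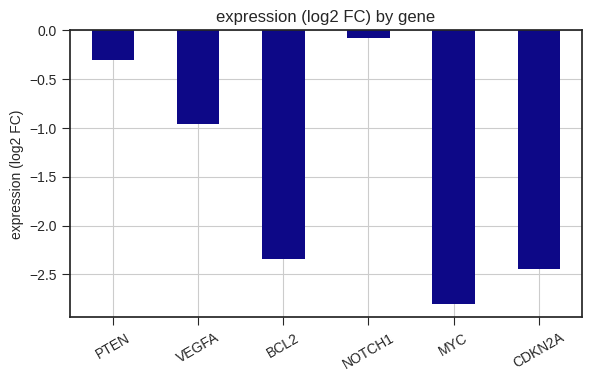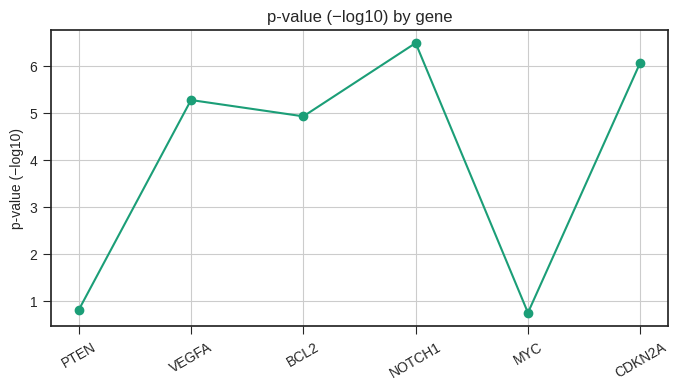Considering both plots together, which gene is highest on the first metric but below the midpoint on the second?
PTEN

Chart 2 median p-value (−log10) ≈ 5; below-median genes: PTEN, BCL2, MYC. Among those, PTEN has the highest expression (log2 FC) (≈ 0).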